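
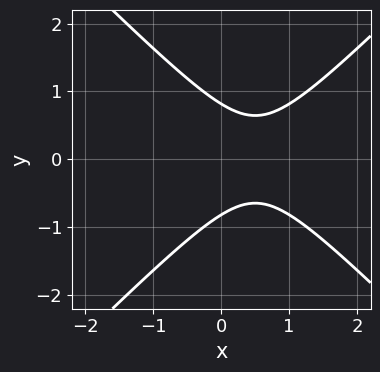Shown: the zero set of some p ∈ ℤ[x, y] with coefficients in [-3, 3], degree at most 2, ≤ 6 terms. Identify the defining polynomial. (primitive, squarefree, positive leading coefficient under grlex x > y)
(a) deg p = 2. The shape is more complex than any degree-1 curve.
(b) Symmetries: mirror symmetry y ↦ −y ⇒ only even powers of y.
(c) Checking where it meets the axes: the curve avoids every integer x-axis point in the box.
(d) Putting this together gives p.

3*x^2 - 3*y^2 - 3*x + 2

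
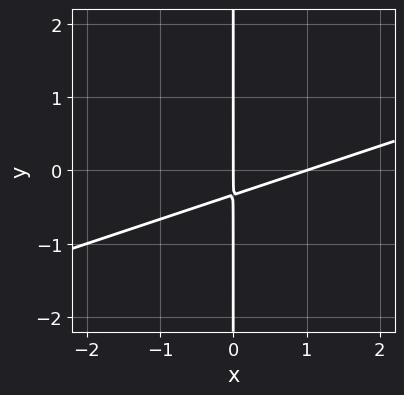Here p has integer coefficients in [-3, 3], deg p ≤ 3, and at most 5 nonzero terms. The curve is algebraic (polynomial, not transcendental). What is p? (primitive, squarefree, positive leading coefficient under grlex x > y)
Degree: a generic line meets the curve in up to 2 points, so deg p = 2.
Checking where it meets the axes: among the integer gridlines, it crosses the x-axis at x ∈ {0, 1}; the visible y-axis segment lies entirely on the curve.
Assembling these constraints gives the stated polynomial.

x^2 - 3*x*y - x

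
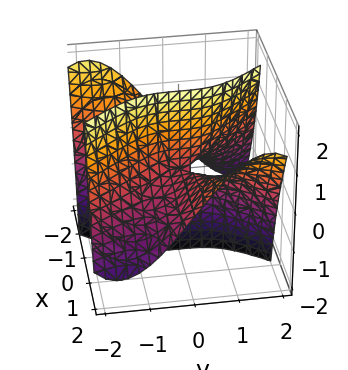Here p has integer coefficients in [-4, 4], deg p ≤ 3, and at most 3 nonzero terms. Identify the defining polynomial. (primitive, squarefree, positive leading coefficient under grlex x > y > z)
(a) Degree: no degree-2 surface has this shape, so deg p = 3.
(b) Checking where it meets the axes: every point of the x-axis in the box is on the surface; every point of the z-axis in the box is on the surface; one y-axis crossing is at y = 0.
(c) The integer polynomial consistent with all of this is the stated p.

2*x^2*y - y^3 - 3*x*z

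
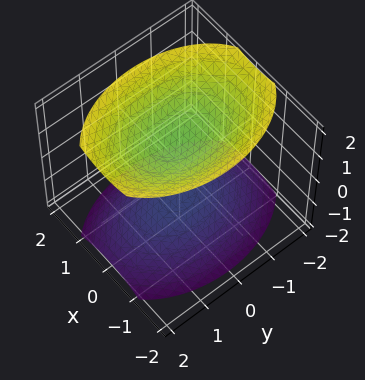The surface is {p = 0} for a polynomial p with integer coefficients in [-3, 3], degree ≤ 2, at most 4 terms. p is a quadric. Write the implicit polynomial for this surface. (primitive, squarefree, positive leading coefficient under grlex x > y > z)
The picture has 2 separate pieces. They look like related sheets of one shape, so recover p as a whole.
Degree: two separate bowl-shaped sheets opening away from each other; a quadric, so deg p = 2.
Symmetries: mirror symmetry y ↦ −y ⇒ only even powers of y; it's symmetric under z → −z, forcing even powers of z; it's symmetric under x → −x, forcing even powers of x.
Observable constraints: no y-intercept at any integer in the box; the surface avoids every integer x-axis point in the box.
Putting this together gives p.

2*x^2 + y^2 - 2*z^2 + 3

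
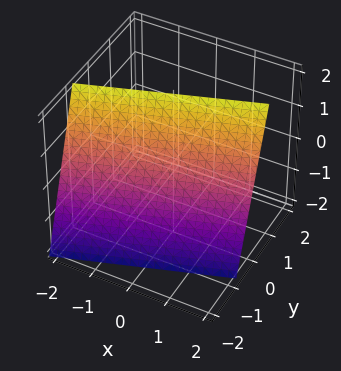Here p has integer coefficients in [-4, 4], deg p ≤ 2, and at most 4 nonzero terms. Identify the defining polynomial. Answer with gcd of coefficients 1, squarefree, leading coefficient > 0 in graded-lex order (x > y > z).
(a) Degree: every cross-section is a straight line — this is a plane, so deg p = 1.
(b) Checking where it meets the axes: one x-axis crossing is at x = 2; one z-axis crossing is at z = 2.
(c) Assembling these constraints gives the stated polynomial.

x - 3*y + z - 2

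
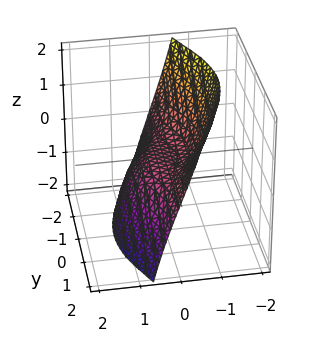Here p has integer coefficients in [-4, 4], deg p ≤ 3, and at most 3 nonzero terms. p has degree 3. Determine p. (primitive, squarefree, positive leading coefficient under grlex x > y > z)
3*x^3 + 2*x*y^2 + 3*z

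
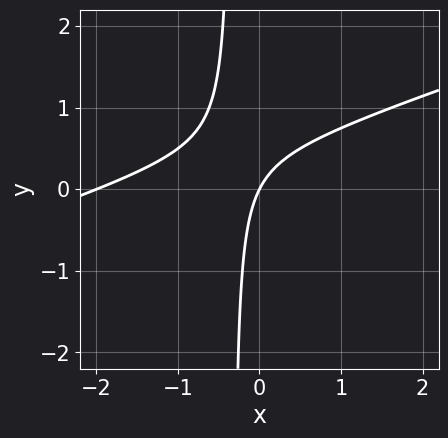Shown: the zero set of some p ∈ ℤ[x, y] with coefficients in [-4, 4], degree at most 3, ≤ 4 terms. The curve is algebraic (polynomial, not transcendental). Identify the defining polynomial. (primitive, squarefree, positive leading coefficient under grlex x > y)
First, degree: no degree-1 curve has this shape, so deg p = 2.
Then, reading off the gridlines: the x-axis gridline crossings are at x ∈ {-2, 0}; one y-axis crossing is at y = 0.
Finally, fitting integer coefficients to these (and the overall shape) gives p.

x^2 - 3*x*y + 2*x - y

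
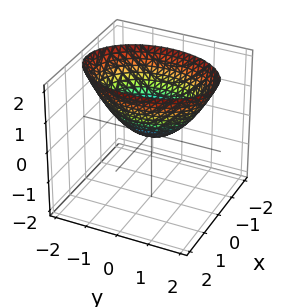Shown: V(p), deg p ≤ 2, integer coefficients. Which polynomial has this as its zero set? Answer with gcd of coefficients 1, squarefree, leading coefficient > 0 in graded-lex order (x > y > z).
First, deg p = 2.
Then, symmetries: the x ↦ −x reflection is a symmetry, so x appears only in even powers; mirror symmetry y ↦ −y ⇒ only even powers of y.
Then, observable constraints: one z-axis crossing is at z = 0; it meets the x-axis at x = 0 (among the integer gridlines); it meets the y-axis at y = 0 (among the integer gridlines).
Finally, these observations pin down the coefficients.

2*x^2 + y^2 - 2*z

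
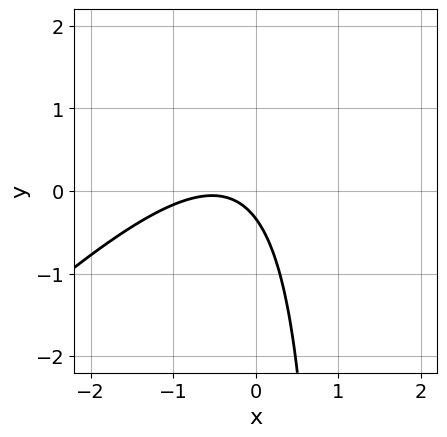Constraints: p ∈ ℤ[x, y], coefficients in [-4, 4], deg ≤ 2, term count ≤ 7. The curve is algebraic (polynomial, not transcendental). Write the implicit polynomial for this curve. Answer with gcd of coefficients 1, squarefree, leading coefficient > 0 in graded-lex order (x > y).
1. deg p = 2. A generic line meets the curve in up to 2 points.
2. Checking where it meets the axes: it misses every integer gridline on the x-axis.
3. Solving for integer coefficients yields p as stated.

3*x^2 - 3*x*y + 3*x + 3*y + 1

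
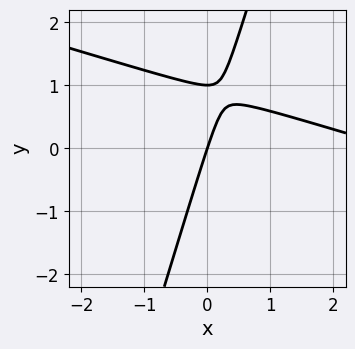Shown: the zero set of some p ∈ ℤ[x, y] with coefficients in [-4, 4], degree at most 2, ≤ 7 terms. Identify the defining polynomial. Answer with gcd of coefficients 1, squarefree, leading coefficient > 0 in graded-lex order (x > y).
x^2 + 3*x*y - y^2 - 3*x + y

Degree: the shape is more complex than any degree-1 curve, so deg p = 2.
From the visible intercepts: the y-axis gridline crossings are at y ∈ {0, 1}; it meets the x-axis at x = 0 (among the integer gridlines).
The integer polynomial consistent with all of this is the stated p.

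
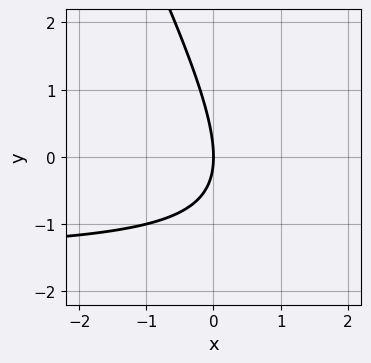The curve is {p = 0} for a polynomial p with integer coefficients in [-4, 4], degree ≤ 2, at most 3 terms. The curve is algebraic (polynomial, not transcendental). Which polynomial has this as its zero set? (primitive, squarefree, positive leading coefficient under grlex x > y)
2*x*y + y^2 + 3*x

deg p = 2. The shape is more complex than any degree-1 curve.
Reading off the gridlines: one x-axis crossing is at x = 0; one y-axis crossing is at y = 0.
The integer polynomial consistent with all of this is the stated p.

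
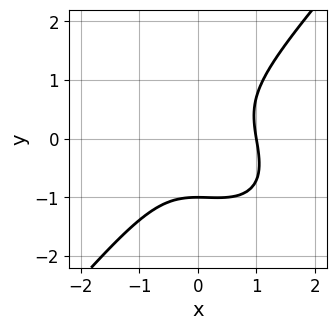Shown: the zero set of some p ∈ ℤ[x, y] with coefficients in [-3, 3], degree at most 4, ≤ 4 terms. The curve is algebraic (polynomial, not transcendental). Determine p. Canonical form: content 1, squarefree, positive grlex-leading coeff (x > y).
2*x^3 + x^2*y - 2*y^3 - 2

1. deg p = 3. A generic line meets the curve in up to 3 points.
2. From the axis intercepts and sections: it meets the y-axis at y = -1 (among the integer gridlines); it crosses the x-axis at the gridline x = 1.
3. These observations pin down the coefficients.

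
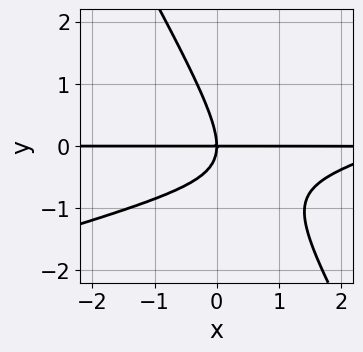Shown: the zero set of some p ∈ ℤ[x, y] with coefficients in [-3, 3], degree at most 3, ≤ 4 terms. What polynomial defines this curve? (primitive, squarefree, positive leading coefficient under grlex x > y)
First, deg p = 3.
Then, from the axis intercepts and sections: the visible x-axis segment lies entirely on the curve; it crosses the y-axis at the gridline y = 0.
Finally, together with the visible shape, these determine p as stated.

x^2*y - 3*x*y^2 - 2*y^3 - 3*x*y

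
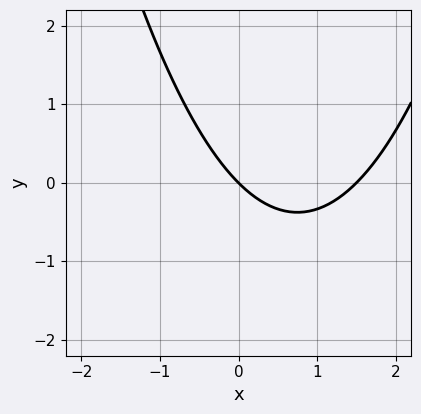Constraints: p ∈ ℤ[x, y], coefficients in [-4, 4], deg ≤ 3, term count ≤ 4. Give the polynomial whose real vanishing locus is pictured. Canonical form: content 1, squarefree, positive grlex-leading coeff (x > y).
(a) Degree: the shape is more complex than any degree-1 curve, so deg p = 2.
(b) Against the integer gridlines: it meets the x-axis at x = 0 (among the integer gridlines); it meets the y-axis at y = 0 (among the integer gridlines).
(c) Solving for integer coefficients yields p as stated.

2*x^2 - 3*x - 3*y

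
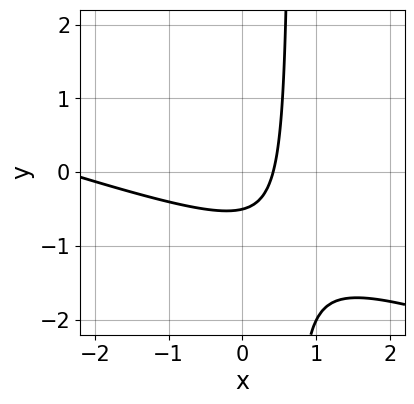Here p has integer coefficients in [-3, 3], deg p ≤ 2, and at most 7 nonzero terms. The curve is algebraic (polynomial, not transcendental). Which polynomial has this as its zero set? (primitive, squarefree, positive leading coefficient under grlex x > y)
x^2 + 3*x*y + 2*x - 2*y - 1

deg p = 2. No degree-1 curve has this shape.
Matching integer coefficients to the picture gives p.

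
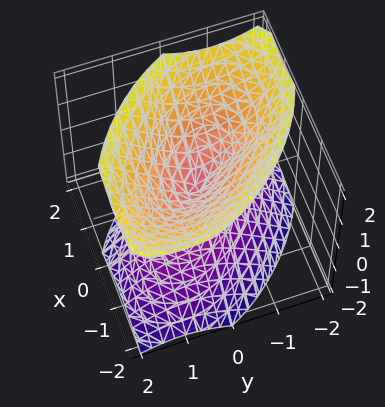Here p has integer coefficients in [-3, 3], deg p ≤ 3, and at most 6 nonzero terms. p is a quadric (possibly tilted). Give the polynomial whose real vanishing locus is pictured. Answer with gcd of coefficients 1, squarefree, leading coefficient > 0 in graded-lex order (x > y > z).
There are 2 components.
deg p = 2.
Checking where it meets the axes: one z-axis crossing is at z = 0; it crosses the x-axis at the gridline x = 0; it crosses the y-axis at the gridline y = 0.
Matching integer coefficients to the picture gives p.

x^2 + x*y + y^2 - z^2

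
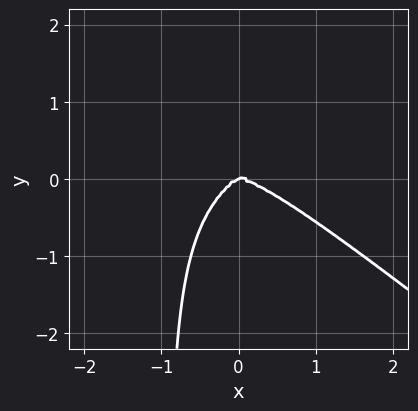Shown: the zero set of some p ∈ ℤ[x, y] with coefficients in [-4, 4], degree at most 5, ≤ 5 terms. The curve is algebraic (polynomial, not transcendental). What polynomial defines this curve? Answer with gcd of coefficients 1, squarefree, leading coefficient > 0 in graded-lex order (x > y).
x^4 + 2*x*y^3 - x*y^2 + 2*y^3

(a) The degree is 4 — no degree-3 curve has this shape.
(b) From the visible intercepts: one x-axis crossing is at x = 0; one y-axis crossing is at y = 0.
(c) These observations pin down the coefficients.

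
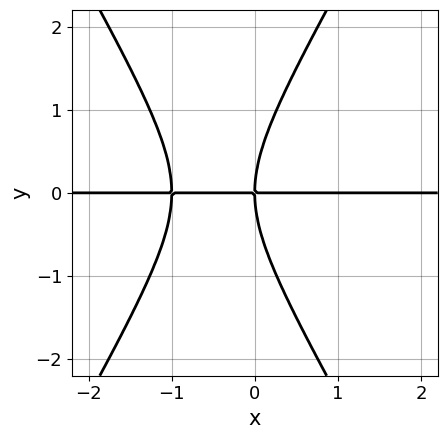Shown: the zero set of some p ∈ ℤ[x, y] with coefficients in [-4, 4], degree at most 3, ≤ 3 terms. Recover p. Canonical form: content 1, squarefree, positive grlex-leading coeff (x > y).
3*x^2*y - y^3 + 3*x*y

(a) deg p = 3.
(b) Against the integer gridlines: the visible x-axis segment lies entirely on the curve; it meets the y-axis at y = 0 (among the integer gridlines).
(c) The integer polynomial consistent with all of this is the stated p.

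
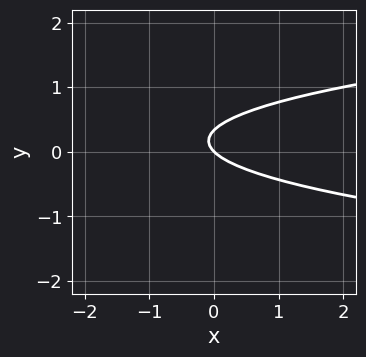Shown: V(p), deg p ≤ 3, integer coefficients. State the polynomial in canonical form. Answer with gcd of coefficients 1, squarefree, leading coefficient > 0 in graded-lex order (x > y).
3*y^2 - x - y

First, degree: a generic line meets the curve in up to 2 points, so deg p = 2.
Then, checking where it meets the axes: one y-axis crossing is at y = 0; it crosses the x-axis at the gridline x = 0.
Finally, the integer polynomial consistent with all of this is the stated p.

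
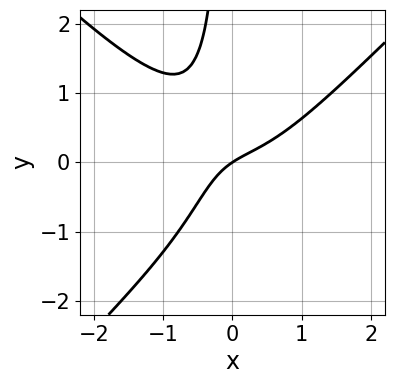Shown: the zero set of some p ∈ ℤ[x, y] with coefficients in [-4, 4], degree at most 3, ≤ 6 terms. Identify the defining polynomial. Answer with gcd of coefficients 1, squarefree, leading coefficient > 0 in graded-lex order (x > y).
3*x^3 - 3*x*y^2 - 3*x*y + 2*x - 3*y

Degree: no degree-2 curve has this shape, so deg p = 3.
Reading off the gridlines: it meets the y-axis at y = 0 (among the integer gridlines); one x-axis crossing is at x = 0.
Solving for integer coefficients yields p as stated.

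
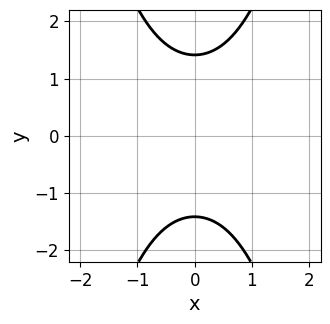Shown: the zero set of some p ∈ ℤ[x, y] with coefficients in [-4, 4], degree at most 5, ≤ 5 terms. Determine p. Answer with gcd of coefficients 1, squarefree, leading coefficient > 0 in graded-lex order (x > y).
x^4 + 2*x^2 - y^2 + 2

1. Degree: the shape is more complex than any degree-3 curve, so deg p = 4.
2. Symmetries: it's symmetric under y → −y, forcing even powers of y; it's symmetric under x → −x, forcing even powers of x.
3. Observable constraints: no x-intercept at any integer in the box.
4. Assembling these constraints gives the stated polynomial.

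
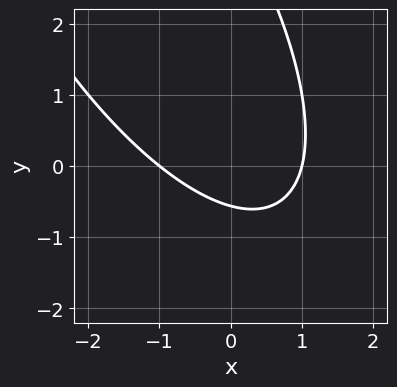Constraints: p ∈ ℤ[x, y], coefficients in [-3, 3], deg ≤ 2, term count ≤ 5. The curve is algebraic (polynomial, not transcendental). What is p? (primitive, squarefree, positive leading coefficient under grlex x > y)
deg p = 2. A generic line meets the curve in up to 2 points.
Observable constraints: the x-axis gridline crossings are at x ∈ {-1, 1}.
Together with the visible shape, these determine p as stated.

2*x^2 + 2*x*y + y^2 - 3*y - 2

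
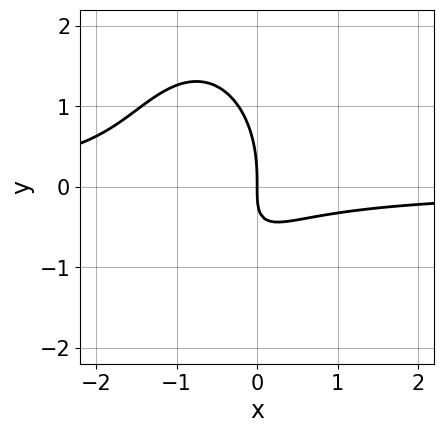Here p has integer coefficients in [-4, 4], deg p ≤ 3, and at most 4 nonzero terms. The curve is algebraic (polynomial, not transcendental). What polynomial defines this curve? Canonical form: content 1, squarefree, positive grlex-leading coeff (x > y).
The degree is 3 — a generic line meets the curve in up to 3 points.
Checking where it meets the axes: it meets the x-axis at x = 0 (among the integer gridlines); it meets the y-axis at y = 0 (among the integer gridlines).
The integer polynomial consistent with all of this is the stated p.

3*x^2*y + y^3 + 3*x*y + 2*x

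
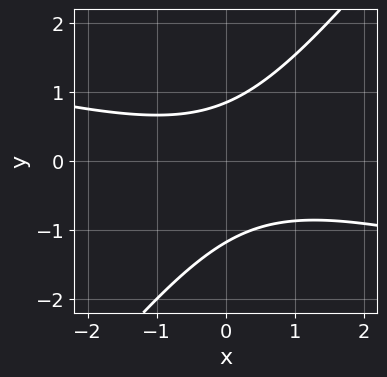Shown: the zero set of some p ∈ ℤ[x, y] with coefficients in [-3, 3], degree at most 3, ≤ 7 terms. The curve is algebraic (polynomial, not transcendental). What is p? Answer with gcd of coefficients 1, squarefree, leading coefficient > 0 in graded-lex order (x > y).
(a) deg p = 2. The shape is more complex than any degree-1 curve.
(b) Reading off the gridlines: the curve avoids every integer x-axis point in the box.
(c) Putting this together gives p.

x^2 + 3*x*y - 3*y^2 - y + 3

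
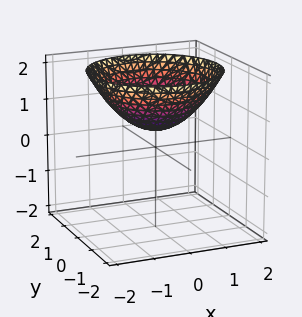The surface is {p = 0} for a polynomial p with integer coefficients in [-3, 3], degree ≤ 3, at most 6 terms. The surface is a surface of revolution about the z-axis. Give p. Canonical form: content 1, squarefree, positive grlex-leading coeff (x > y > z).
x^2 + y^2 - 2*z + 1

(a) deg p = 2. A generic line meets the surface in up to 2 points.
(b) Symmetries: rotational symmetry about the z-axis ⇒ p depends on x, y only through x² + y².
(c) Checking where it meets the axes: the surface avoids every integer x-axis point in the box; the surface avoids every integer y-axis point in the box; a circular section at z = 1 has radius exactly 1.
(d) Putting this together gives p.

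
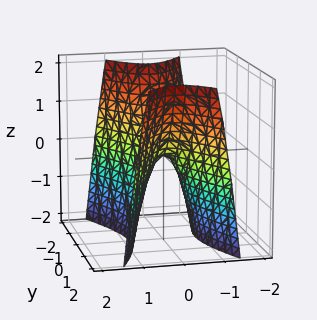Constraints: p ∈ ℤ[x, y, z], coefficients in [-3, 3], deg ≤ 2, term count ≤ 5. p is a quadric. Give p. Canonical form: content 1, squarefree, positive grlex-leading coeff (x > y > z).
1. deg p = 2. A hyperbolic paraboloid; a quadric.
2. Symmetries: mirror symmetry y ↦ −y ⇒ only even powers of y; mirror symmetry x ↦ −x ⇒ only even powers of x.
3. From the axis intercepts and sections: it crosses the y-axis at the gridline y = 0; it meets the z-axis at z = 0 (among the integer gridlines).
4. The integer polynomial consistent with all of this is the stated p.

3*x^2 - y^2 + z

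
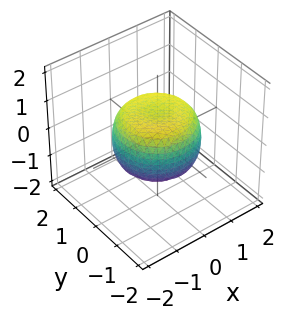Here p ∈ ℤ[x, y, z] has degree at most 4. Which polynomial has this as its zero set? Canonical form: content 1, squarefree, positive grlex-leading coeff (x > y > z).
2*x^4 + 4*x^2*y^2 + 2*y^4 - 2*x^2 - 2*y^2 + 3*z^2 - 2

First, deg p = 4. The shape is more complex than any degree-3 surface.
Next, symmetry: every cross-section ⟂ z is a circle, so x, y appear only via x² + y².
Then, observable constraints: a circular section at z = 0 has radius between 1 and 2.
Finally, fitting integer coefficients to these (and the overall shape) gives p.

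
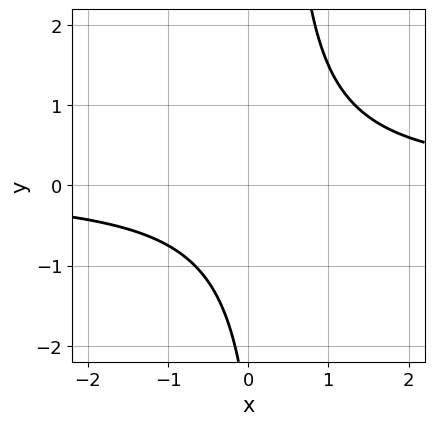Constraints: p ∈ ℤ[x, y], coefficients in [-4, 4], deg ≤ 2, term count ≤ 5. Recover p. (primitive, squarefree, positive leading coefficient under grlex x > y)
Degree: the shape is more complex than any degree-1 curve, so deg p = 2.
Reading off the gridlines: no x-intercept at any integer in the box; it misses every integer gridline on the y-axis.
Putting this together gives p.

3*x*y - y - 3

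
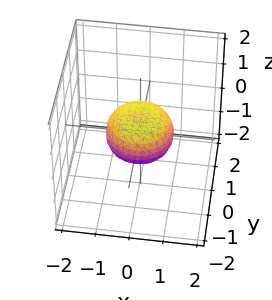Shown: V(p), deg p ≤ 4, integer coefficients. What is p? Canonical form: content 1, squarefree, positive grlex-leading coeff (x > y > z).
2*x^4 + 4*x^2*y^2 + 2*y^4 - x^2 - y^2 + 3*z^2 - 1

(a) Degree: the shape is more complex than any degree-3 surface, so deg p = 4.
(b) Symmetries: rotational symmetry about the z-axis ⇒ p depends on x, y only through x² + y².
(c) Against the integer gridlines: a circular section at z = 0 has radius exactly 1; the x-axis gridline crossings are at x ∈ {-1, 1}.
(d) Together with the visible shape, these determine p as stated. Check: (0, -1, 0) on the y-axis lies on the surface, and p(0, -1, 0) = 0. ✓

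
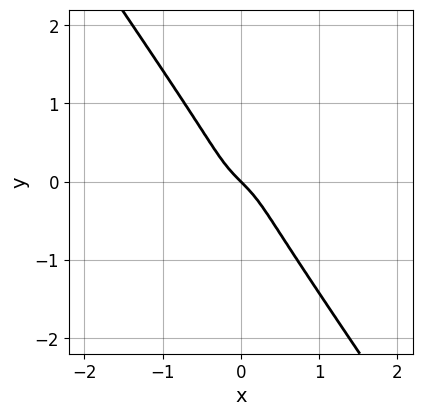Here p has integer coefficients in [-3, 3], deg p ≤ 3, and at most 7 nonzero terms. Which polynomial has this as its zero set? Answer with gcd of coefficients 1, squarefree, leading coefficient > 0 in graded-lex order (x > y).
3*x^3 + 3*x*y^2 + 3*y^3 + x + y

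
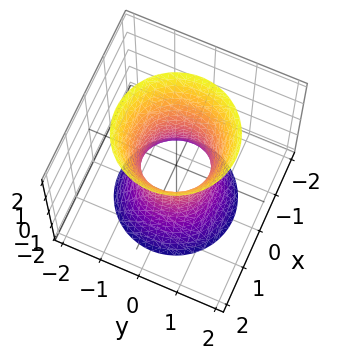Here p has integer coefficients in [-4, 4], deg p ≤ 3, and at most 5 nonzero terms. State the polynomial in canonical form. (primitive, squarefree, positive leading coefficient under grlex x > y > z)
1. Degree: an hourglass — one-sheet hyperboloid; a quadric, so deg p = 2.
2. Symmetries: rotational symmetry about the z-axis ⇒ p depends on x, y only through x² + y²; the z ↦ −z reflection is a symmetry, so z appears only in even powers.
3. From the axis intercepts and sections: the surface avoids every integer z-axis point in the box; a circular section at z = 1 has radius exactly 1.
4. The integer polynomial consistent with all of this is the stated p.

3*x^2 + 3*y^2 - z^2 - 2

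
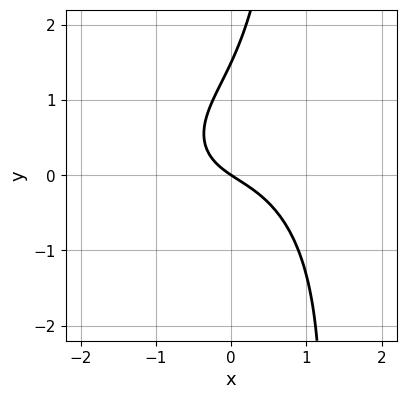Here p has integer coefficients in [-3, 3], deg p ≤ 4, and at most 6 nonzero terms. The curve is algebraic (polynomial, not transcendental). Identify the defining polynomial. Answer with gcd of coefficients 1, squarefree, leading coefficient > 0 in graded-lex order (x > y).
2*x^3 + 2*x*y^2 - 2*y^2 + 2*x + 3*y

First, degree: a generic line meets the curve in up to 3 points, so deg p = 3.
Then, checking where it meets the axes: it crosses the x-axis at the gridline x = 0; one y-axis crossing is at y = 0.
Finally, assembling these constraints gives the stated polynomial.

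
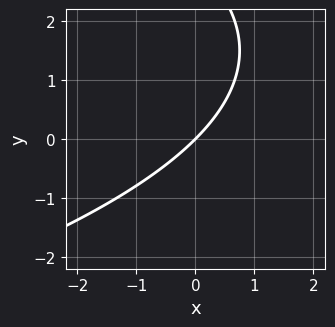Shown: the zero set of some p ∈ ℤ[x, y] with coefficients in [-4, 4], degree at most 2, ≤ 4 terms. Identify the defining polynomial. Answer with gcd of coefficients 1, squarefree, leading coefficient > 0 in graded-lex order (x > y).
y^2 + 3*x - 3*y

1. Degree: no degree-1 curve has this shape, so deg p = 2.
2. Checking where it meets the axes: it meets the y-axis at y = 0 (among the integer gridlines); one x-axis crossing is at x = 0.
3. Fitting integer coefficients to these (and the overall shape) gives p.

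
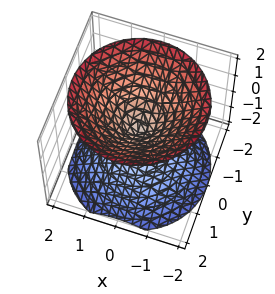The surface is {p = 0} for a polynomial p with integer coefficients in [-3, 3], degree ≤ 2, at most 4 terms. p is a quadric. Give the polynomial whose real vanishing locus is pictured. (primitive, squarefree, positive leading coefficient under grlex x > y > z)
x^2 + y^2 - z^2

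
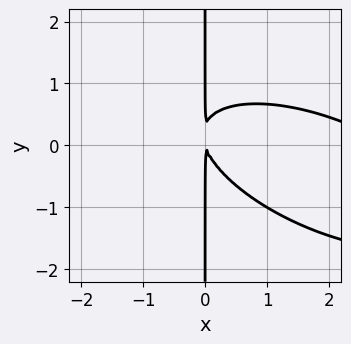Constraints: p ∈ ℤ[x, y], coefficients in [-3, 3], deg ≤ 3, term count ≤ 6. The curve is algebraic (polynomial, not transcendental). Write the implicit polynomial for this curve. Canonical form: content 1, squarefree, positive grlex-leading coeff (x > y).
x^3 + 2*x^2*y + 3*x*y^2 - 3*x^2 - x*y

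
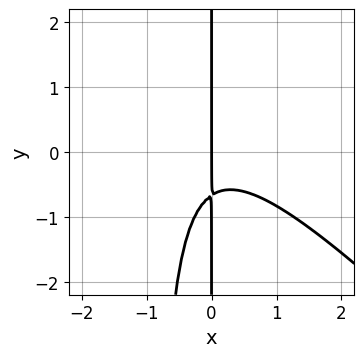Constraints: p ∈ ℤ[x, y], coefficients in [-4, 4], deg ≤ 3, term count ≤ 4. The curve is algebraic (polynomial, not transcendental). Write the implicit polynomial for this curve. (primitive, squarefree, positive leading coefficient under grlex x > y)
1. Degree: no degree-2 curve has this shape, so deg p = 3.
2. From the visible intercepts: one x-axis crossing is at x = 0; the visible y-axis segment lies entirely on the curve.
3. Putting this together gives p.

3*x^3 + 3*x^2*y + 3*x*y + 2*x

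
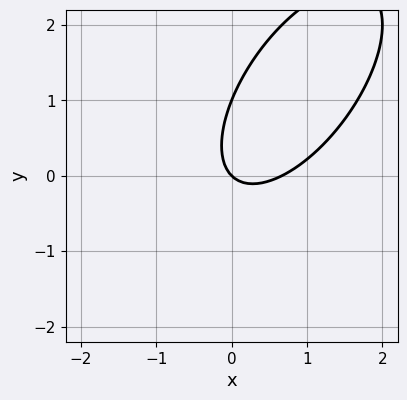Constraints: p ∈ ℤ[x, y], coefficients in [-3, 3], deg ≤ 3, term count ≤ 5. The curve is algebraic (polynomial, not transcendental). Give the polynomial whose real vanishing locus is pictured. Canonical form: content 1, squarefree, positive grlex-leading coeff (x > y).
(a) deg p = 2. No degree-1 curve has this shape.
(b) Checking where it meets the axes: among the integer gridlines, it crosses the y-axis at y ∈ {0, 1}; it crosses the x-axis at the gridline x = 0.
(c) Matching integer coefficients to the picture gives p.

3*x^2 - 3*x*y + 2*y^2 - 2*x - 2*y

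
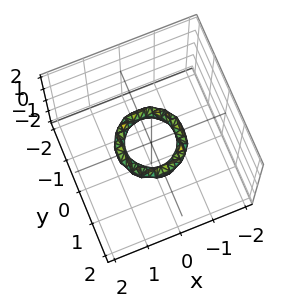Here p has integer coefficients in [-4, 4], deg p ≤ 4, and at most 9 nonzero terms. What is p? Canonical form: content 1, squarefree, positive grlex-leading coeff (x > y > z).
(a) deg p = 4.
(b) By symmetry, every cross-section ⟂ z is a circle, so x, y appear only via x² + y².
(c) From the axis intercepts and sections: it misses every integer gridline on the z-axis; a circular section at z = 0 has radius between 0 and 1; the y-axis gridline crossings are at y ∈ {-1, 1}; the x-axis gridline crossings are at x ∈ {-1, 1}.
(d) Fitting integer coefficients to these (and the overall shape) gives p.

2*x^4 + 4*x^2*y^2 + 2*y^4 - 3*x^2 - 3*y^2 + 2*z^2 + 1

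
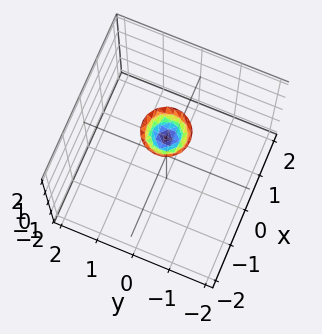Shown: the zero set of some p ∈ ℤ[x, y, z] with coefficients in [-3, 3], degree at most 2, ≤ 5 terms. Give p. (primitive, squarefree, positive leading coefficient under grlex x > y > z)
3*x^2 + 3*y^2 - 2*z + 3

First, deg p = 2.
Then, symmetry: every cross-section ⟂ z is a circle, so x, y appear only via x² + y².
Then, from the axis intercepts and sections: a circular section at z = 2 has radius between 0 and 1; it misses every integer gridline on the y-axis; it misses every integer gridline on the x-axis.
Finally, these observations pin down the coefficients.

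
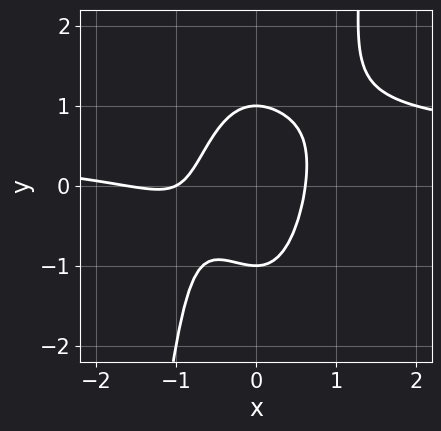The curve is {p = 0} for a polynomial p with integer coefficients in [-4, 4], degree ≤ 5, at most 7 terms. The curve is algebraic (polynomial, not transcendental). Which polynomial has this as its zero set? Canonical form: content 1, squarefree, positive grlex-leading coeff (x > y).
First, the degree is 4 — a generic line meets the curve in up to 4 points.
Next, against the integer gridlines: it crosses the x-axis at the gridline x = -1; among the integer gridlines, it crosses the y-axis at y ∈ {-1, 1}.
Finally, together with the visible shape, these determine p as stated.

2*x^3*y - x^3 - 2*x^2 - y^2 + 1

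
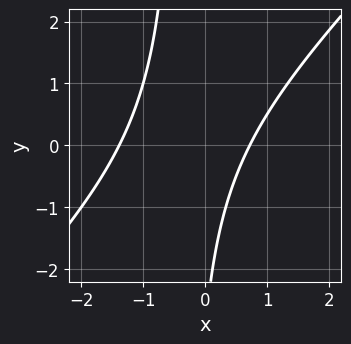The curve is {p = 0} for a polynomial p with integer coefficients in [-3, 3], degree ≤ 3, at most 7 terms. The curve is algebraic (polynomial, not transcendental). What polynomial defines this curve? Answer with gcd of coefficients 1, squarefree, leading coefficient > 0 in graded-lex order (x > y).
3*x^2 - 3*x*y + 2*x - y - 3

The degree is 2 — no degree-1 curve has this shape.
Reading off the gridlines: the curve avoids every integer y-axis point in the box.
Assembling these constraints gives the stated polynomial.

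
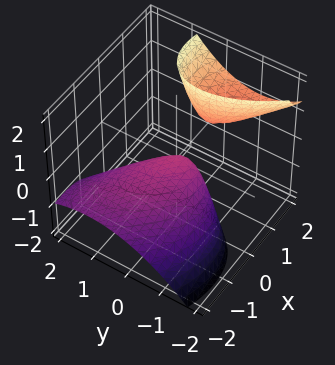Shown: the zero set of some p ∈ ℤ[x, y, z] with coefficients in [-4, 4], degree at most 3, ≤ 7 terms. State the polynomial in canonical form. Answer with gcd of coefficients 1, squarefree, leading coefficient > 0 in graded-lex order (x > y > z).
1. There are 2 components.
2. deg p = 2.
3. Against the integer gridlines: one x-axis crossing is at x = 0; it crosses the z-axis at the gridline z = 0; it meets the y-axis at y = 0 (among the integer gridlines).
4. Assembling these constraints gives the stated polynomial.

x^2 + x*y - 2*x*z + y^2 + z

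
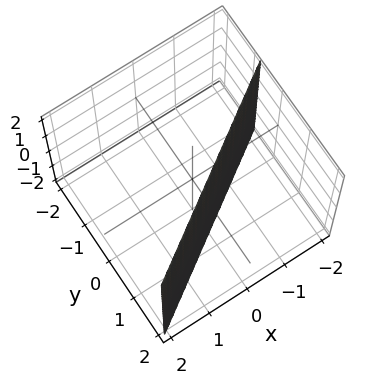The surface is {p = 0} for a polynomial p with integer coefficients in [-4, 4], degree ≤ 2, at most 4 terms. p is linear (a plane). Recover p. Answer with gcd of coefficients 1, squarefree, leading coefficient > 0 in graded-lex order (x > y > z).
1. deg p = 1. The surface is flat (a plane).
2. Reading off the gridlines: one x-axis crossing is at x = -1; it misses every integer gridline on the z-axis.
3. These observations pin down the coefficients.

2*x - 3*y + 2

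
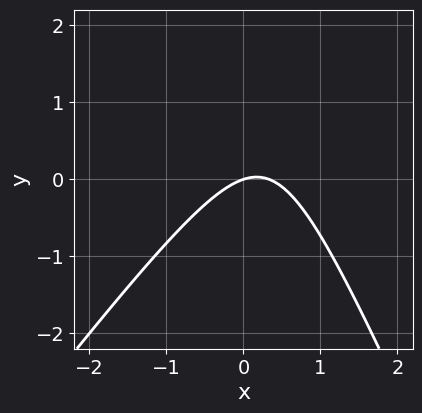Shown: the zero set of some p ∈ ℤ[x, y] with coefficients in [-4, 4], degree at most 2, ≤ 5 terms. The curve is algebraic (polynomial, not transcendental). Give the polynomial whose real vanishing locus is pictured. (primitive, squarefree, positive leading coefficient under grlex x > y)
3*x^2 - x*y - y^2 - x + 3*y

Degree: the shape is more complex than any degree-1 curve, so deg p = 2.
Checking where it meets the axes: one y-axis crossing is at y = 0; one x-axis crossing is at x = 0.
The integer polynomial consistent with all of this is the stated p.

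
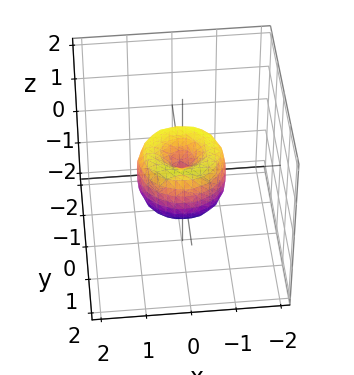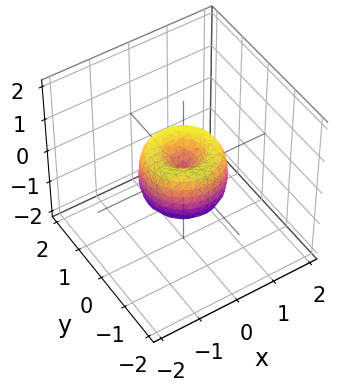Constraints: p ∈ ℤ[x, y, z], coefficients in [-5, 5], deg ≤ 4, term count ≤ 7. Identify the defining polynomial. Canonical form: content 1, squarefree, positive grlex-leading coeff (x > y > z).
The degree is 4 — a generic line meets the surface in up to 4 points.
Symmetries: the z-axis is an axis of rotation, so x and y enter only as x² + y².
Against the integer gridlines: a circular section at z = 0 has radius exactly 1; among the integer gridlines, it crosses the x-axis at x ∈ {-1, 0, 1}; it meets the z-axis at z = 0 (among the integer gridlines).
Matching integer coefficients to the picture gives p. Check: (0, -1, 0) on the y-axis lies on the surface, and p(0, -1, 0) = 0. ✓

2*x^4 + 4*x^2*y^2 + 2*y^4 - 2*x^2 - 2*y^2 + z^2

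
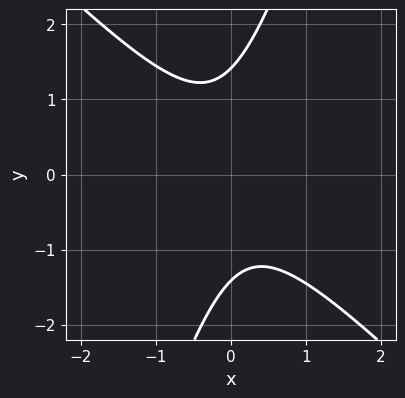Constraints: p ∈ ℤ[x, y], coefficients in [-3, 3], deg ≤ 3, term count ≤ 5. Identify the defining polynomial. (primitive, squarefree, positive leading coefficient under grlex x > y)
1. Degree: a generic line meets the curve in up to 2 points, so deg p = 2.
2. Reading off the gridlines: no x-intercept at any integer in the box.
3. Solving for integer coefficients yields p as stated.

3*x^2 + 2*x*y - y^2 + 2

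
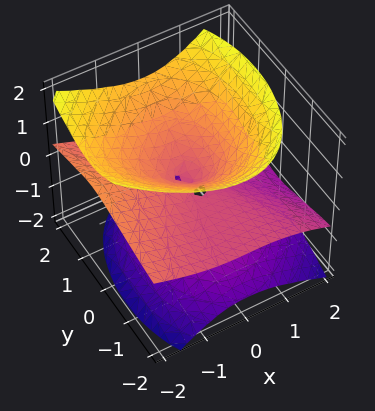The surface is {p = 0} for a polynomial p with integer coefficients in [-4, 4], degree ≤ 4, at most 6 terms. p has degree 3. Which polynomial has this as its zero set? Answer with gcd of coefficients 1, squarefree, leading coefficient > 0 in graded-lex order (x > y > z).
x^3 + 3*x^2*z + 2*y^2*z - y*z^2 - 3*z^3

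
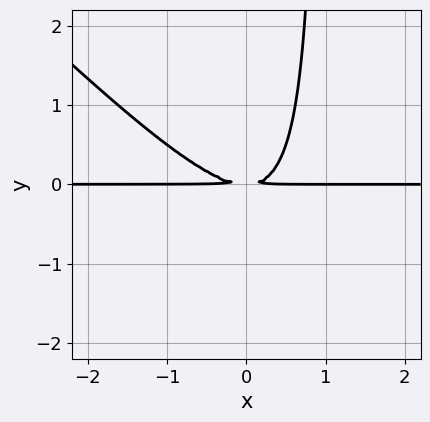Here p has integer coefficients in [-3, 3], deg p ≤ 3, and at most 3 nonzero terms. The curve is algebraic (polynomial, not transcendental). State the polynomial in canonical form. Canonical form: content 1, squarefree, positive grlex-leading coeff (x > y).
First, deg p = 3.
Next, reading off the gridlines: every point of the x-axis in the box is on the curve.
Finally, putting this together gives p.

x^2*y + x*y^2 - y^2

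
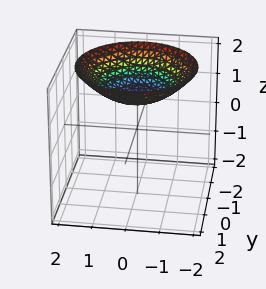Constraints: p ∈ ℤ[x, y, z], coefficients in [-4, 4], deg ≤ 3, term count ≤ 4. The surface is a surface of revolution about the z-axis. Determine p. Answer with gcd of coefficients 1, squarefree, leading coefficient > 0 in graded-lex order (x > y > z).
Degree: no degree-1 surface has this shape, so deg p = 2.
Symmetries: the surface is invariant under rotation about z: p = q(x² + y², z).
Reading off the gridlines: it misses every integer gridline on the x-axis; the surface avoids every integer y-axis point in the box; a circular section at z = 2 has radius between 1 and 2.
These observations pin down the coefficients.

x^2 + y^2 - 3*z + 3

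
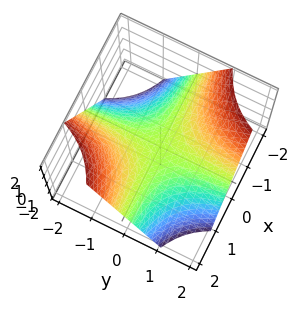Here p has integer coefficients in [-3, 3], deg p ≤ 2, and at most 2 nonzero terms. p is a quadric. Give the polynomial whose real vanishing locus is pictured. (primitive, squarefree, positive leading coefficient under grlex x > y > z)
Degree: a saddle surface; a quadric, so deg p = 2.
Observable constraints: the visible y-axis segment lies entirely on the surface; every point of the x-axis in the box is on the surface; one z-axis crossing is at z = 0.
Matching integer coefficients to the picture gives p.

x*y + z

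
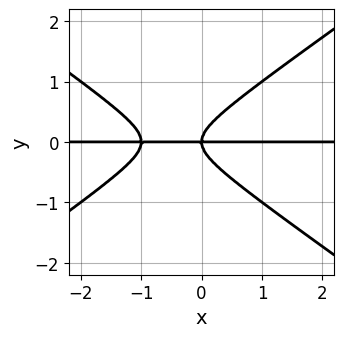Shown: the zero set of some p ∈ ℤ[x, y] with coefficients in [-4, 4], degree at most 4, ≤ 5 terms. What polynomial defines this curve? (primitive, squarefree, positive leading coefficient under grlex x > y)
The degree is 3 — the shape is more complex than any degree-2 curve.
Against the integer gridlines: it meets the y-axis at y = 0 (among the integer gridlines); the visible x-axis segment lies entirely on the curve.
Together with the visible shape, these determine p as stated.

x^2*y - 2*y^3 + x*y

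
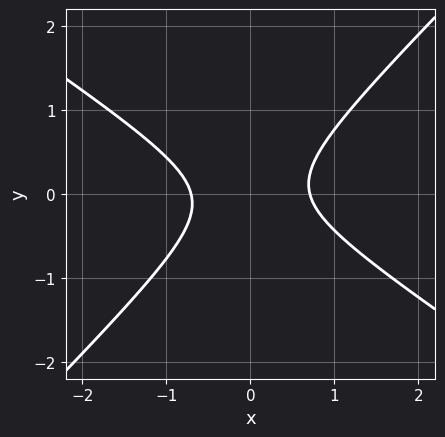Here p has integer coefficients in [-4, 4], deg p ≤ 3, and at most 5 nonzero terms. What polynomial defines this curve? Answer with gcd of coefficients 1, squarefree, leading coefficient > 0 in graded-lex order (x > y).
2*x^2 + x*y - 3*y^2 - 1

1. deg p = 2. A generic line meets the curve in up to 2 points.
2. Checking where it meets the axes: no y-intercept at any integer in the box.
3. Fitting integer coefficients to these (and the overall shape) gives p.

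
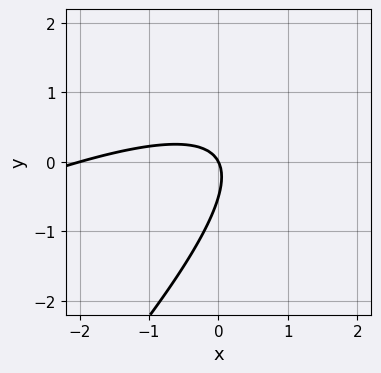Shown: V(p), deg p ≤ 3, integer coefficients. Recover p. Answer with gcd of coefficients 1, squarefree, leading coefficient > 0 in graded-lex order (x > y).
x^2 - 3*x*y + 2*y^2 + 2*x + y

Degree: a generic line meets the curve in up to 2 points, so deg p = 2.
Against the integer gridlines: the x-axis gridline crossings are at x ∈ {-2, 0}; it meets the y-axis at y = 0 (among the integer gridlines).
The integer polynomial consistent with all of this is the stated p.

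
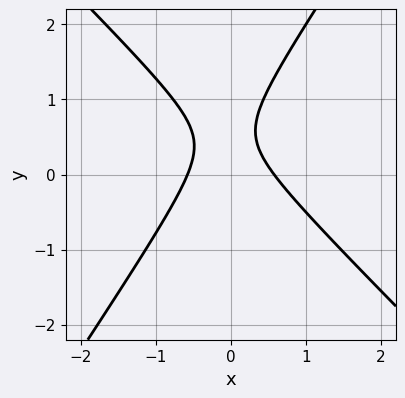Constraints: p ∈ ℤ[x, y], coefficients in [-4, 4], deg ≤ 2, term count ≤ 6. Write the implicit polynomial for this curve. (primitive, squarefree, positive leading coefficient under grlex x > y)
3*x^2 + x*y - 2*y^2 + 2*y - 1

1. Degree: a generic line meets the curve in up to 2 points, so deg p = 2.
2. Reading off the gridlines: it misses every integer gridline on the y-axis.
3. Putting this together gives p.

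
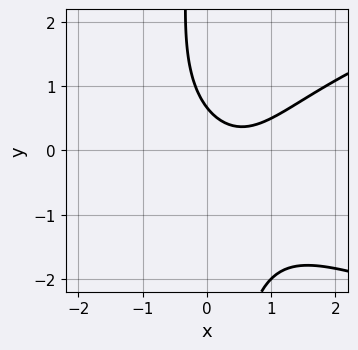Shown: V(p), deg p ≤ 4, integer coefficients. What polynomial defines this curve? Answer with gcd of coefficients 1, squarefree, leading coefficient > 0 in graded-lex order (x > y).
The degree is 3 — a generic line meets the curve in up to 3 points.
From the visible intercepts: the curve avoids every integer x-axis point in the box.
Assembling these constraints gives the stated polynomial.

2*x*y^2 - 3*x^2 + 3*x + 3*y - 2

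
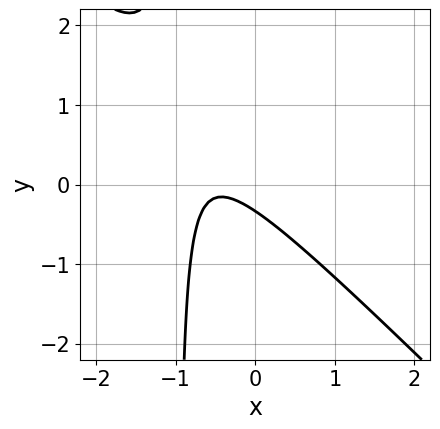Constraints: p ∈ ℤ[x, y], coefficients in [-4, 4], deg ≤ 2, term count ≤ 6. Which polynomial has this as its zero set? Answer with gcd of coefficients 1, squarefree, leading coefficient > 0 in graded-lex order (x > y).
3*x^2 + 3*x*y + 3*x + 3*y + 1

First, the degree is 2 — the shape is more complex than any degree-1 curve.
Next, observable constraints: no x-intercept at any integer in the box.
Finally, assembling these constraints gives the stated polynomial.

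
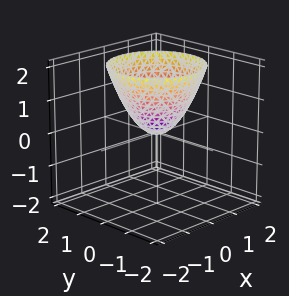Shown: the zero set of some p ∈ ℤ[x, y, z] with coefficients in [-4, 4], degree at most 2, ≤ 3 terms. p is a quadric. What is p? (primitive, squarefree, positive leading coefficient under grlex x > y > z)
x^2 + y^2 - z

(a) Degree: a single bowl opening along one axis; a quadric, so deg p = 2.
(b) Symmetries: rotational symmetry about the z-axis ⇒ p depends on x, y only through x² + y².
(c) From the axis intercepts and sections: it meets the x-axis at x = 0 (among the integer gridlines); it crosses the z-axis at the gridline z = 0.
(d) Putting this together gives p.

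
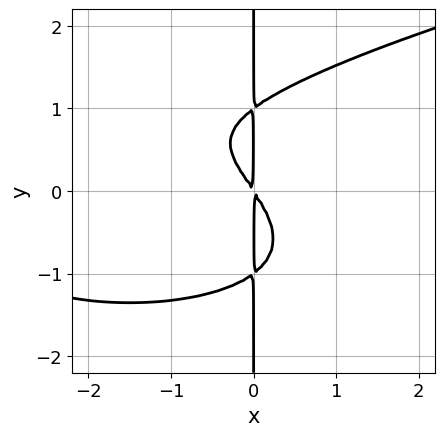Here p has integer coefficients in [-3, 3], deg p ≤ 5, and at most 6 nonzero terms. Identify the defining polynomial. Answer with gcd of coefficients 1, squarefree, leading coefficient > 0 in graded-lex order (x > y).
2*x*y^3 - x^3 - 3*x^2 - 2*x*y

deg p = 4. No degree-3 curve has this shape.
Against the integer gridlines: every point of the y-axis in the box is on the curve.
Together with the visible shape, these determine p as stated.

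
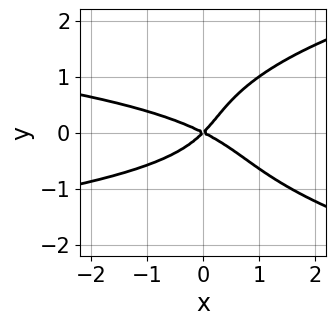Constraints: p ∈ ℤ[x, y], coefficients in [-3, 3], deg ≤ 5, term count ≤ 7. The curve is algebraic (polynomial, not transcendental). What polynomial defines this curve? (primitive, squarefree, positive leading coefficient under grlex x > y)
1. deg p = 4. The shape is more complex than any degree-3 curve.
2. Observable constraints: it crosses the x-axis at the gridline x = 0; it meets the y-axis at y = 0 (among the integer gridlines).
3. Fitting integer coefficients to these (and the overall shape) gives p.

2*y^4 - 2*x*y^2 - x^2 - x*y + 2*y^2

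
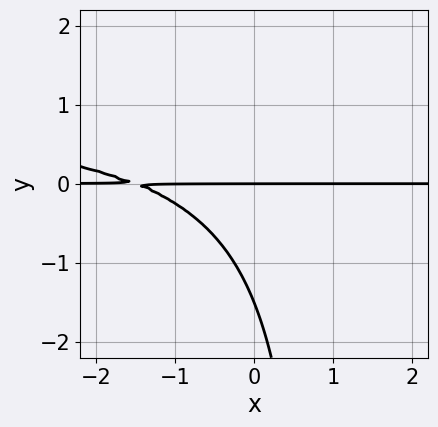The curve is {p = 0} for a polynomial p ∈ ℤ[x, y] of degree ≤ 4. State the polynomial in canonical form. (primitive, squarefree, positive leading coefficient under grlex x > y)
2*x*y^2 - 2*x*y - 2*y^2 - 3*y

1. The degree is 3 — a generic line meets the curve in up to 3 points.
2. Checking where it meets the axes: the visible x-axis segment lies entirely on the curve; one y-axis crossing is at y = 0.
3. Matching integer coefficients to the picture gives p.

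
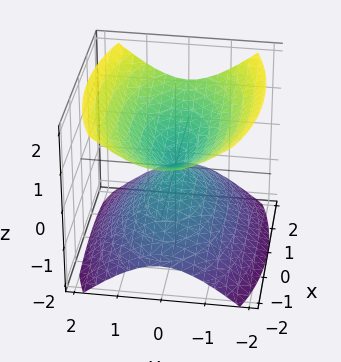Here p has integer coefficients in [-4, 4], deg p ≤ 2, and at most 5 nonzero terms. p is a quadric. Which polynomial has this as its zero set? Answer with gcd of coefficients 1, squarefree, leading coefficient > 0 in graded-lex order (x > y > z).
x^2 + 3*y^2 - 3*z^2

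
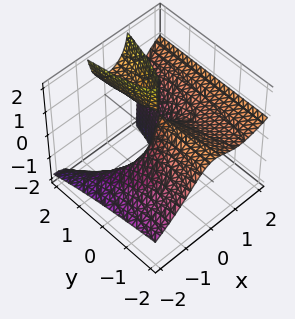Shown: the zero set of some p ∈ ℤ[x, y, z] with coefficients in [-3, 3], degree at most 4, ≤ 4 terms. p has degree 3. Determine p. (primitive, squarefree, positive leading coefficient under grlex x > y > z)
The picture has 2 separate pieces. They look like related sheets of one shape, so recover p as a whole.
Degree: a generic line meets the surface in up to 3 points, so deg p = 3.
From the visible intercepts: every point of the z-axis in the box is on the surface; it crosses the y-axis at the gridline y = 0; it crosses the x-axis at the gridline x = 0.
The integer polynomial consistent with all of this is the stated p.

x^3 - 2*x^2*z + y*z - y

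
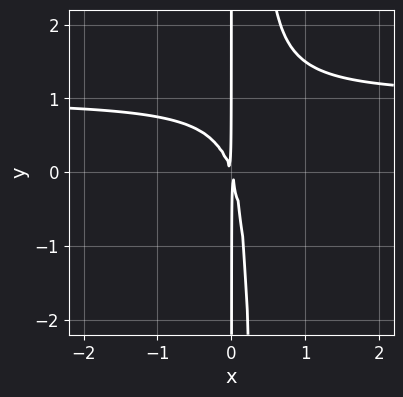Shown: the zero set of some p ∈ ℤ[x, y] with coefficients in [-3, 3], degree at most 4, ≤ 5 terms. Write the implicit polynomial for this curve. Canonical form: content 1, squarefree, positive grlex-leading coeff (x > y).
3*x^2*y - 3*x^2 - x*y

(a) Degree: no degree-2 curve has this shape, so deg p = 3.
(b) From the visible intercepts: every point of the y-axis in the box is on the curve.
(c) The integer polynomial consistent with all of this is the stated p.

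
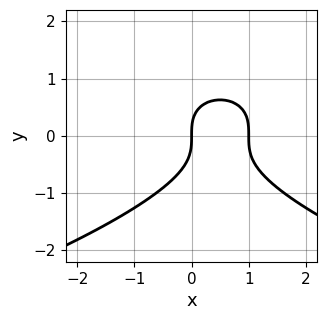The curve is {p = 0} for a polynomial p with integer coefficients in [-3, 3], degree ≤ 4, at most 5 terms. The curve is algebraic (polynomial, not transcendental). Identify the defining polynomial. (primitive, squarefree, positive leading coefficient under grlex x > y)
y^3 + x^2 - x

First, deg p = 3.
Next, reading off the gridlines: the x-axis gridline crossings are at x ∈ {0, 1}; it crosses the y-axis at the gridline y = 0.
Finally, putting this together gives p.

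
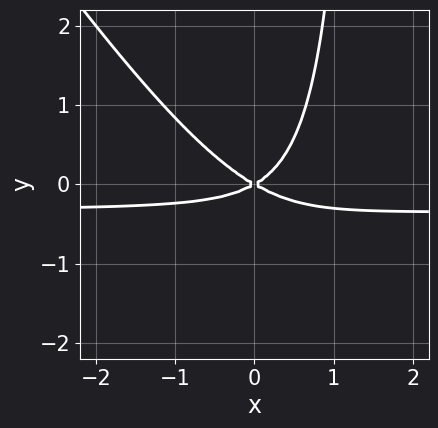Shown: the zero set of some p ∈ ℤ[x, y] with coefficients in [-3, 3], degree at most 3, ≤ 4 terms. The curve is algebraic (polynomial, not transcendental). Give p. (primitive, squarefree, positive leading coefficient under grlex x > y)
1. Degree: the shape is more complex than any degree-2 curve, so deg p = 3.
2. From the axis intercepts and sections: one y-axis crossing is at y = 0; it crosses the x-axis at the gridline x = 0.
3. Solving for integer coefficients yields p as stated.

3*x^2*y + 2*x*y^2 + x^2 - 3*y^2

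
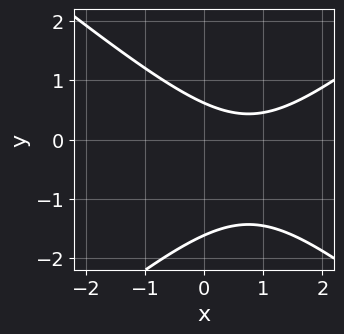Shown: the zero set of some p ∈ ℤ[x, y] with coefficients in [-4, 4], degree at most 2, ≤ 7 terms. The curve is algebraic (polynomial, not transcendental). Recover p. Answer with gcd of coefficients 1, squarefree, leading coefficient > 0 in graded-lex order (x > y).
First, degree: a generic line meets the curve in up to 2 points, so deg p = 2.
Then, observable constraints: no x-intercept at any integer in the box.
Finally, matching integer coefficients to the picture gives p.

2*x^2 - 3*y^2 - 3*x - 3*y + 3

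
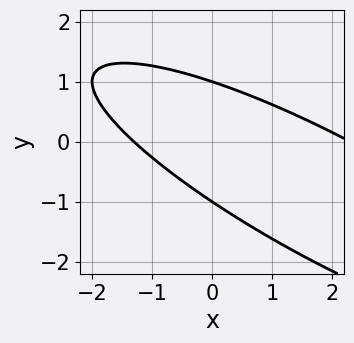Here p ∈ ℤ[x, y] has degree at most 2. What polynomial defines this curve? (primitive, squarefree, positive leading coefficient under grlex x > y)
x^2 + 3*x*y + 3*y^2 - x - 3

Degree: a generic line meets the curve in up to 2 points, so deg p = 2.
Observable constraints: among the integer gridlines, it crosses the y-axis at y ∈ {-1, 1}.
Assembling these constraints gives the stated polynomial.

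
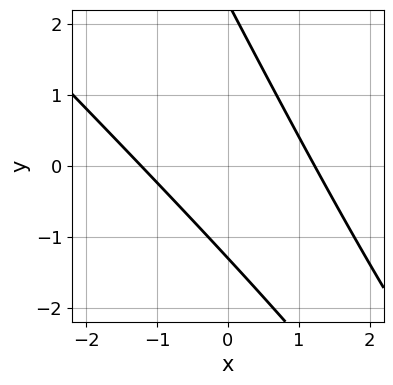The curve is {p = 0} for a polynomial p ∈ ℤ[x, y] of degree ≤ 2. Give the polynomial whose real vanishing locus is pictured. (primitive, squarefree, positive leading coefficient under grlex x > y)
(a) The degree is 2 — a generic line meets the curve in up to 2 points.
(b) The integer polynomial consistent with all of this is the stated p.

2*x^2 + 3*x*y + y^2 - y - 3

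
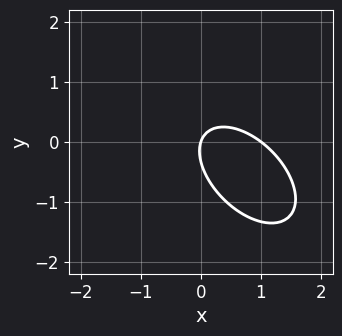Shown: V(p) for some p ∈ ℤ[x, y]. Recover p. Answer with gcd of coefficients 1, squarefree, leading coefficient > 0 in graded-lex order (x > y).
3*x^2 + 3*x*y + 3*y^2 - 3*x + y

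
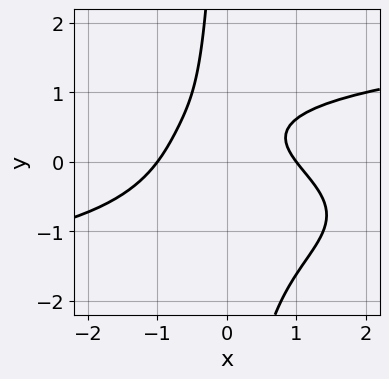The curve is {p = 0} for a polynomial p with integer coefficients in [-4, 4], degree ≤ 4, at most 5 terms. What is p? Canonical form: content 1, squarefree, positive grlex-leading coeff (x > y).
1. The degree is 4 — no degree-3 curve has this shape.
2. Observable constraints: it misses every integer gridline on the y-axis; the x-axis gridline crossings are at x ∈ {-1, 1}.
3. Fitting integer coefficients to these (and the overall shape) gives p.

3*x*y^3 - 2*x^2 + 3*y^2 - 3*y + 2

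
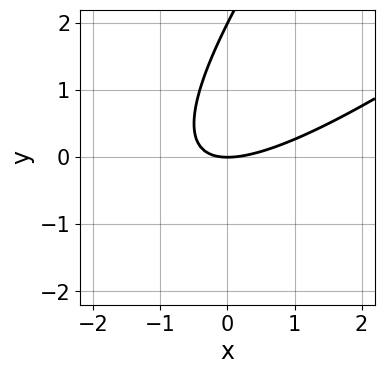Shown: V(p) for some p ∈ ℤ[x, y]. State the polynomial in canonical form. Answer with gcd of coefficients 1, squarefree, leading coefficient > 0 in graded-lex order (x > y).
x^2 - 2*x*y + y^2 - 2*y

1. deg p = 2. A generic line meets the curve in up to 2 points.
2. From the visible intercepts: among the integer gridlines, it crosses the y-axis at y ∈ {0, 2}; it crosses the x-axis at the gridline x = 0.
3. Assembling these constraints gives the stated polynomial.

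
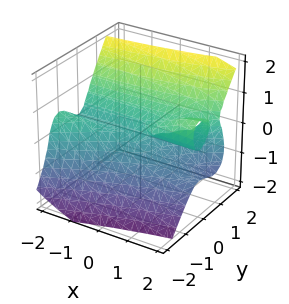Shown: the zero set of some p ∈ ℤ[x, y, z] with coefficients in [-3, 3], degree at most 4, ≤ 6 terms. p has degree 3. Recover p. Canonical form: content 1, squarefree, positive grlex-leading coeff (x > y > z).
2*x*y^2 - 3*y^3 + 2*z^3 - x*z

(a) The degree is 3 — the shape is more complex than any degree-2 surface.
(b) From the visible intercepts: one z-axis crossing is at z = 0; the visible x-axis segment lies entirely on the surface; it meets the y-axis at y = 0 (among the integer gridlines).
(c) Putting this together gives p.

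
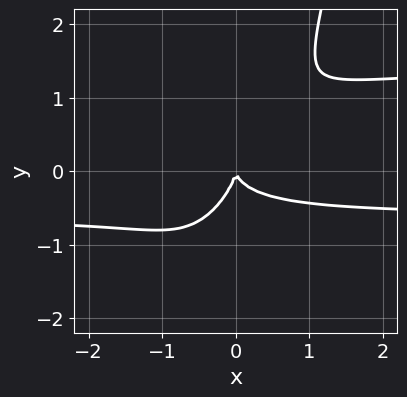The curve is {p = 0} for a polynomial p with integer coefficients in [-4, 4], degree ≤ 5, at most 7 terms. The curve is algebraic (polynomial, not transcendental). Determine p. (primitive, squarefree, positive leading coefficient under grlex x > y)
1. deg p = 4.
2. Reading off the gridlines: it crosses the y-axis at the gridline y = 0; it crosses the x-axis at the gridline x = 0.
3. Assembling these constraints gives the stated polynomial.

2*x^2*y^2 - 2*x^2*y + 3*x*y^2 - 2*y^3 - 2*x^2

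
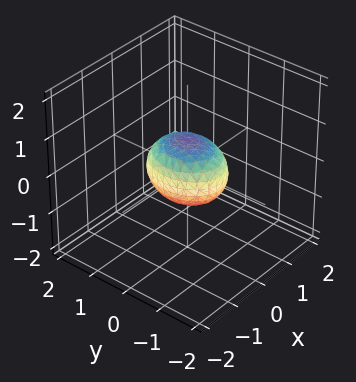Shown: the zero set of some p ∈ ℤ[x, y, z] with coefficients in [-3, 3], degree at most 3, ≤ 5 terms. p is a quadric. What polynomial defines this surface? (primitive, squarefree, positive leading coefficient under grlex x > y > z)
3*x^2 + 2*y^2 + 3*z^2 - 2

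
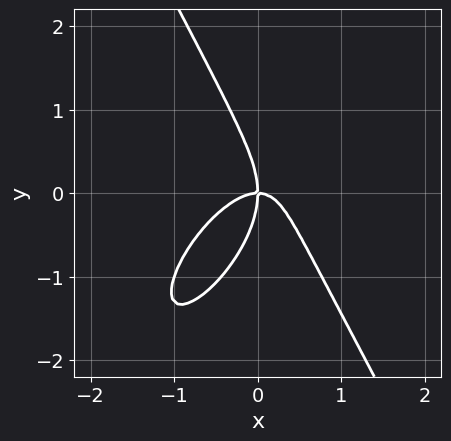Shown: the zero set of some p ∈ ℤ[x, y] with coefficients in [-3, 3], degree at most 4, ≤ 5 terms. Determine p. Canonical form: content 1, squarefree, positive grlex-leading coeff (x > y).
3*x^3 - 2*x^2*y + y^3 + 2*x*y

1. deg p = 3. The shape is more complex than any degree-2 curve.
2. From the axis intercepts and sections: one x-axis crossing is at x = 0; it meets the y-axis at y = 0 (among the integer gridlines).
3. These observations pin down the coefficients.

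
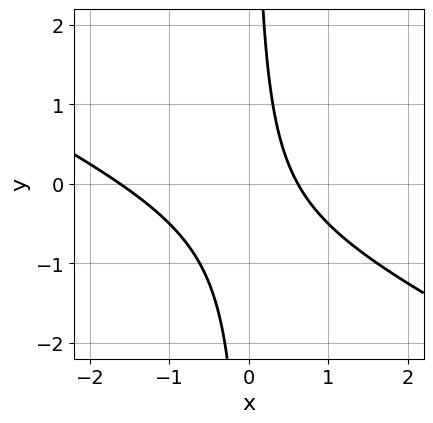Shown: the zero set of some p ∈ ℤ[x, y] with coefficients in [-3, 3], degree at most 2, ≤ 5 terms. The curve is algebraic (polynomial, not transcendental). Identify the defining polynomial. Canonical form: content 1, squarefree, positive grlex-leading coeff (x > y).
(a) deg p = 2. No degree-1 curve has this shape.
(b) From the axis intercepts and sections: the curve avoids every integer y-axis point in the box.
(c) The integer polynomial consistent with all of this is the stated p.

x^2 + 2*x*y + x - 1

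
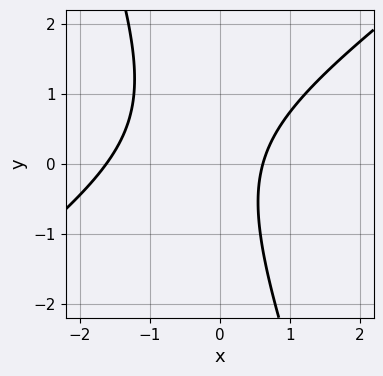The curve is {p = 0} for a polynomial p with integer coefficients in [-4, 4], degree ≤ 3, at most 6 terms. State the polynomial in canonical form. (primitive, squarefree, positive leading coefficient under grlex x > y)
2*x^2 - 2*x*y - y^2 + 2*x - 2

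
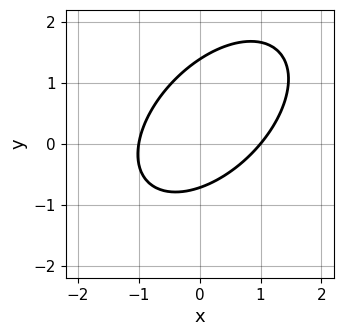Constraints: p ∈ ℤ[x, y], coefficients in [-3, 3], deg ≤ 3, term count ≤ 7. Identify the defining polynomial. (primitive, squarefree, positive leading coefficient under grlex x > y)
3*x^2 - 3*x*y + 3*y^2 - 2*y - 3

(a) deg p = 2. No degree-1 curve has this shape.
(b) From the axis intercepts and sections: the x-axis gridline crossings are at x ∈ {-1, 1}.
(c) Matching integer coefficients to the picture gives p.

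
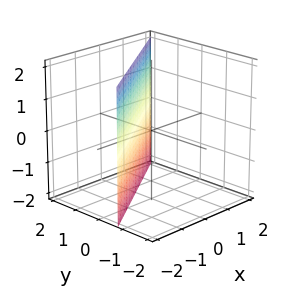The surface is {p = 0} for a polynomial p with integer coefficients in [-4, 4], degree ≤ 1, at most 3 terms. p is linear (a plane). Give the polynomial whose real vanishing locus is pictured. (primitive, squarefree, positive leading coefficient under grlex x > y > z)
2*x - 3*y + 2

The degree is 1 — the surface is flat (a plane).
Checking where it meets the axes: it meets the x-axis at x = -1 (among the integer gridlines); the surface avoids every integer z-axis point in the box.
These observations pin down the coefficients.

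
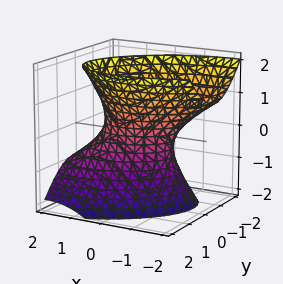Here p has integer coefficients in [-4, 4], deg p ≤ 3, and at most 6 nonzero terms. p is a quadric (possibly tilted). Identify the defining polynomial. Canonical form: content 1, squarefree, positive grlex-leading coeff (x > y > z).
(a) The degree is 2 — the shape is more complex than any degree-1 surface.
(b) From the axis intercepts and sections: the x-axis gridline crossings are at x ∈ {-1, 1}; the surface avoids every integer z-axis point in the box.
(c) Putting this together gives p.

x^2 - x*y + x*z + 2*y^2 - z^2 - 1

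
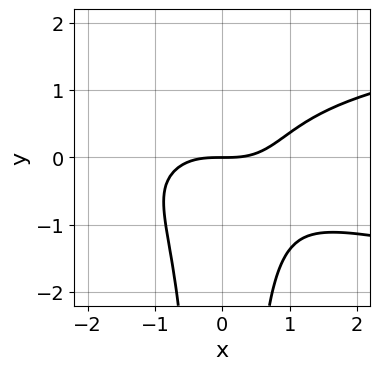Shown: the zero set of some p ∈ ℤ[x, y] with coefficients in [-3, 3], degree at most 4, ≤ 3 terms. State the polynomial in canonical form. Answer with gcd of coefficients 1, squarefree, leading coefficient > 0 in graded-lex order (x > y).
(a) Degree: the shape is more complex than any degree-3 curve, so deg p = 4.
(b) Against the integer gridlines: it meets the y-axis at y = 0 (among the integer gridlines); it meets the x-axis at x = 0 (among the integer gridlines).
(c) These observations pin down the coefficients.

2*x^2*y^2 - x^3 + 2*y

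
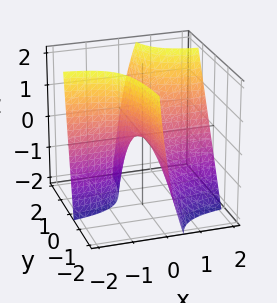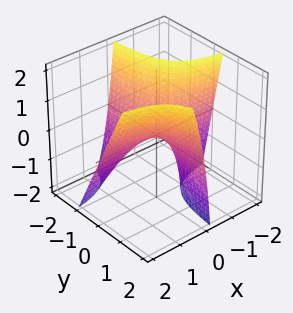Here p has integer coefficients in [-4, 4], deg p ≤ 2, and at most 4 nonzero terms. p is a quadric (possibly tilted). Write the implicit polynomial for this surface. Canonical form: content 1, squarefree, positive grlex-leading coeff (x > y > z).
3*x*y - x*z - z

1. deg p = 2. No degree-1 surface has this shape.
2. Against the integer gridlines: the visible x-axis segment lies entirely on the surface; the visible y-axis segment lies entirely on the surface; it meets the z-axis at z = 0 (among the integer gridlines).
3. Together with the visible shape, these determine p as stated.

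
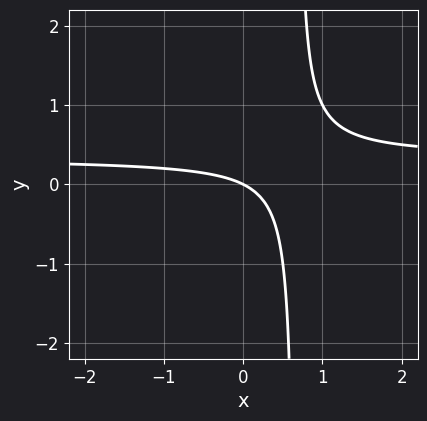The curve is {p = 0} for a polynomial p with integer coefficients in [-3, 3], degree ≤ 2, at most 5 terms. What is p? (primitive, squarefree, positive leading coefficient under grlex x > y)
First, degree: a generic line meets the curve in up to 2 points, so deg p = 2.
Next, checking where it meets the axes: one y-axis crossing is at y = 0; it meets the x-axis at x = 0 (among the integer gridlines).
Finally, together with the visible shape, these determine p as stated.

3*x*y - x - 2*y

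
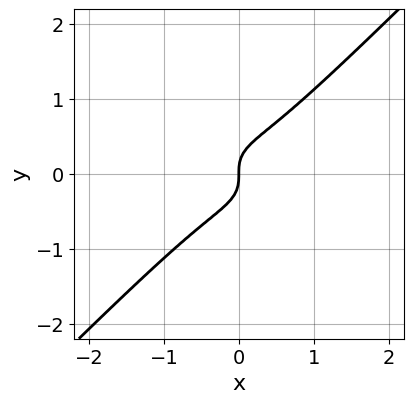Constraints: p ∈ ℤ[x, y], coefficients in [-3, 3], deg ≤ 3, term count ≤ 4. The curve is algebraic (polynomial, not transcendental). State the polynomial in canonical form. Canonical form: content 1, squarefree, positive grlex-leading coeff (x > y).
1. The degree is 3 — a generic line meets the curve in up to 3 points.
2. Against the integer gridlines: it crosses the y-axis at the gridline y = 0; it crosses the x-axis at the gridline x = 0.
3. Putting this together gives p.

2*x^3 + x*y^2 - 3*y^3 + x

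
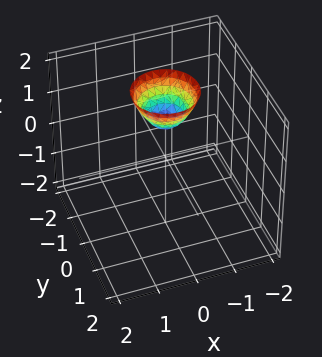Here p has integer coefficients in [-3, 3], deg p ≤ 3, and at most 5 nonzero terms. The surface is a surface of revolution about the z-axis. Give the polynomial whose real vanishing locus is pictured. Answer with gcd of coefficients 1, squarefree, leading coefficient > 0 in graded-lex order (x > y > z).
3*x^2 + 3*y^2 - 2*z + 2

First, deg p = 2. No degree-1 surface has this shape.
Next, symmetry: the z-axis is an axis of rotation, so x and y enter only as x² + y².
Next, checking where it meets the axes: it misses every integer gridline on the x-axis; it crosses the z-axis at the gridline z = 1; a circular section at z = 2 has radius between 0 and 1; no y-intercept at any integer in the box.
Finally, assembling these constraints gives the stated polynomial.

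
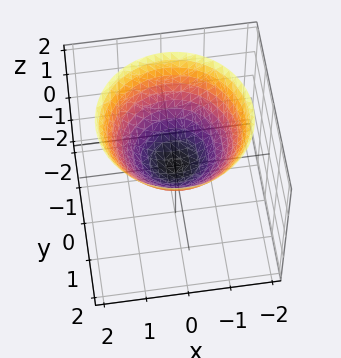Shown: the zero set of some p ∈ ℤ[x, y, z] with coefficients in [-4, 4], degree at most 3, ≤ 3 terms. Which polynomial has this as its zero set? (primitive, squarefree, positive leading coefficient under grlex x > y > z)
Degree: a paraboloid; a quadric, so deg p = 2.
By symmetry, the surface is invariant under rotation about z: p = q(x² + y², z).
From the axis intercepts and sections: a circular section at z = 2 has radius between 1 and 2; one z-axis crossing is at z = 0; one x-axis crossing is at x = 0; it crosses the y-axis at the gridline y = 0.
The integer polynomial consistent with all of this is the stated p.

2*x^2 + 2*y^2 - 3*z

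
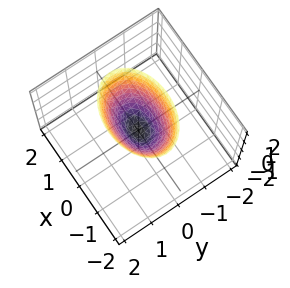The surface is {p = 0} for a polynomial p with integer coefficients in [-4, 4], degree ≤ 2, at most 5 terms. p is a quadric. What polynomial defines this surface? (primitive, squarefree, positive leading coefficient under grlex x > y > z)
x^2 + 2*y^2 - z

deg p = 2.
Symmetries: mirror symmetry y ↦ −y ⇒ only even powers of y; mirror symmetry x ↦ −x ⇒ only even powers of x.
Against the integer gridlines: one z-axis crossing is at z = 0; one y-axis crossing is at y = 0; it crosses the x-axis at the gridline x = 0.
Assembling these constraints gives the stated polynomial.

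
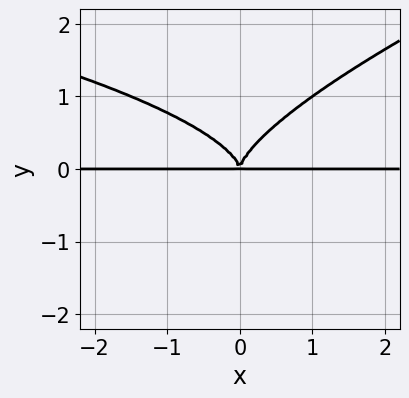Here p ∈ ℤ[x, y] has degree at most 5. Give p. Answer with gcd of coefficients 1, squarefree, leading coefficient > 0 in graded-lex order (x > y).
x*y^3 - 3*y^4 + 2*x^2*y

1. The degree is 4 — a generic line meets the curve in up to 4 points.
2. Against the integer gridlines: every point of the x-axis in the box is on the curve.
3. Putting this together gives p.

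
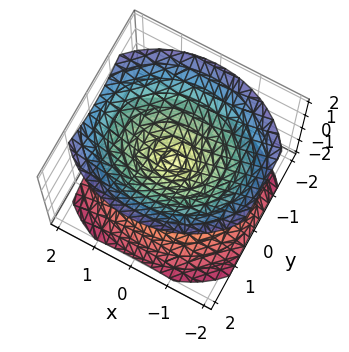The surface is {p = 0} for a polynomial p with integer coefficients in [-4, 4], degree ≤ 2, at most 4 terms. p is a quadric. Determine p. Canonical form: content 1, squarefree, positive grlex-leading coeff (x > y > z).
First, there are 2 components. They look like related sheets of one shape, so recover p as a whole.
Next, the degree is 2 — a double cone through the origin; a quadric.
Then, symmetries: it's symmetric under x → −x, forcing even powers of x; mirror symmetry y ↦ −y ⇒ only even powers of y; mirror symmetry z ↦ −z ⇒ only even powers of z.
Then, from the visible intercepts: one x-axis crossing is at x = 0; it crosses the y-axis at the gridline y = 0; one z-axis crossing is at z = 0.
Finally, the integer polynomial consistent with all of this is the stated p.

2*x^2 + 3*y^2 - 3*z^2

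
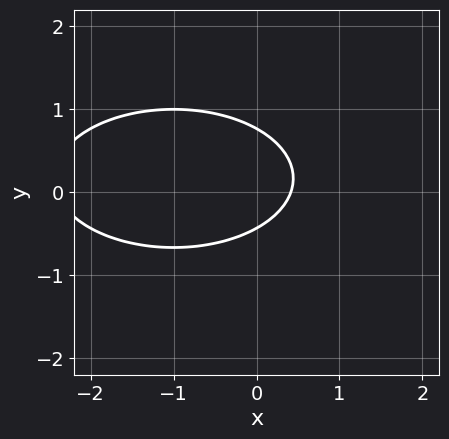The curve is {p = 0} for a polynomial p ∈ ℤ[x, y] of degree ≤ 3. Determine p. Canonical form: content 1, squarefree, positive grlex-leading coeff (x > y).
x^2 + 3*y^2 + 2*x - y - 1

(a) The degree is 2 — no degree-1 curve has this shape.
(b) Solving for integer coefficients yields p as stated.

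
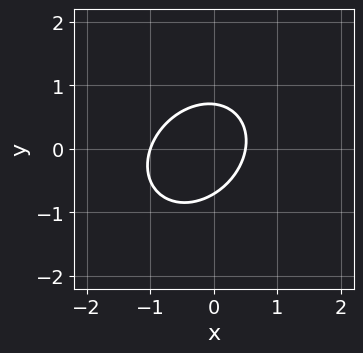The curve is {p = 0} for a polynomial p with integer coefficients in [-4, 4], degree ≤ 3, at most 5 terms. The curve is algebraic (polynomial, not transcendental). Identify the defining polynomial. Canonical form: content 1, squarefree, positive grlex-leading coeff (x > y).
2*x^2 - x*y + 2*y^2 + x - 1

1. The degree is 2 — a generic line meets the curve in up to 2 points.
2. Against the integer gridlines: it meets the x-axis at x = -1 (among the integer gridlines).
3. Assembling these constraints gives the stated polynomial.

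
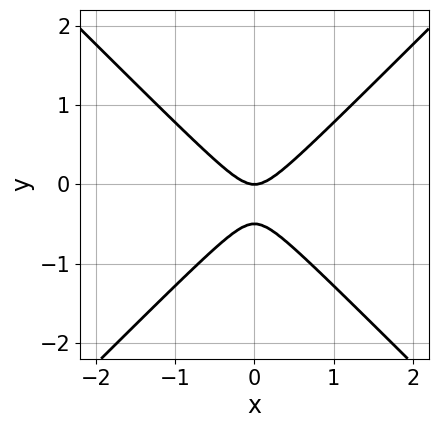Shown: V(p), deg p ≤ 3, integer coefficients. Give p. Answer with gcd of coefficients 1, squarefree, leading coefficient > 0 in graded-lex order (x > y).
2*x^2 - 2*y^2 - y

(a) deg p = 2. A generic line meets the curve in up to 2 points.
(b) Symmetries: mirror symmetry x ↦ −x ⇒ only even powers of x.
(c) Observable constraints: one x-axis crossing is at x = 0; it crosses the y-axis at the gridline y = 0.
(d) Assembling these constraints gives the stated polynomial.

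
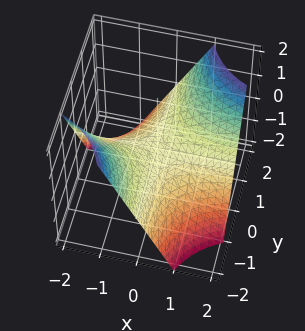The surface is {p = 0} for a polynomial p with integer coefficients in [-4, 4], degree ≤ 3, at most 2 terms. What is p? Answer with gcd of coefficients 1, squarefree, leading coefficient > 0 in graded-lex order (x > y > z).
x*y - z

(a) The degree is 2 — a saddle surface; a quadric.
(b) Reading off the gridlines: the visible y-axis segment lies entirely on the surface; one z-axis crossing is at z = 0; every point of the x-axis in the box is on the surface.
(c) Assembling these constraints gives the stated polynomial.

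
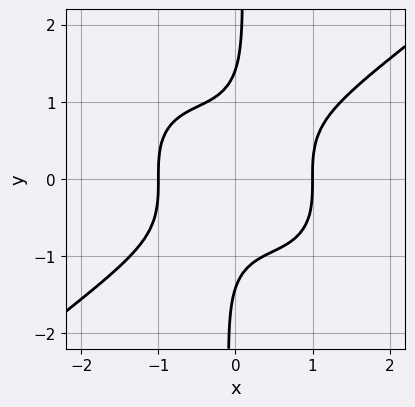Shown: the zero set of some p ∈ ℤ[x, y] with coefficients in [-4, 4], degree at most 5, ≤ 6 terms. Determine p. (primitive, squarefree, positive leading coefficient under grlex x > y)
(a) The degree is 4 — no degree-3 curve has this shape.
(b) Checking where it meets the axes: among the integer gridlines, it crosses the x-axis at x ∈ {-1, 1}.
(c) These observations pin down the coefficients.

2*x^4 - x^2*y^2 - 3*x*y^3 + y^2 - 2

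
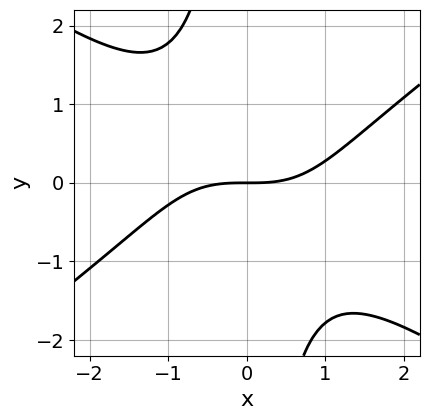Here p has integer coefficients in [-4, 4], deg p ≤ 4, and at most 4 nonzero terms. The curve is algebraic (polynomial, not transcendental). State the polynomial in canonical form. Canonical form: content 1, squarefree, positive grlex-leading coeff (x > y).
x^3 - 2*x*y^2 - 3*y

First, degree: a generic line meets the curve in up to 3 points, so deg p = 3.
Next, reading off the gridlines: it crosses the x-axis at the gridline x = 0; it crosses the y-axis at the gridline y = 0.
Finally, assembling these constraints gives the stated polynomial.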